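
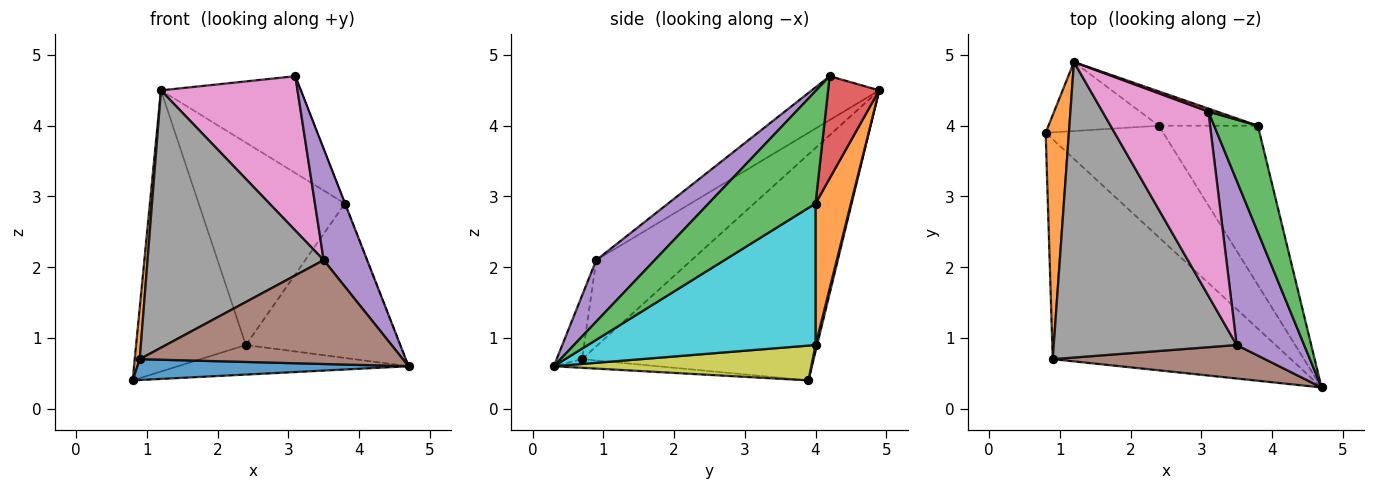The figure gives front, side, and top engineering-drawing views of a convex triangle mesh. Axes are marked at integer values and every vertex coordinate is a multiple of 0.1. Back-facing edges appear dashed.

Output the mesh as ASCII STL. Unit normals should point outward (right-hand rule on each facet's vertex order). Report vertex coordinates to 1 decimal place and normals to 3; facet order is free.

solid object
 facet normal -0.036 -0.094 -0.995
  outer loop
   vertex 0.9 0.7 0.7
   vertex 0.8 3.9 0.4
   vertex 4.7 0.3 0.6
  endloop
 endfacet
 facet normal -0.995 -0.021 0.102
  outer loop
   vertex 0.9 0.7 0.7
   vertex 1.2 4.9 4.5
   vertex 0.8 3.9 0.4
  endloop
 endfacet
 facet normal 0.932 0.002 0.362
  outer loop
   vertex 3.8 4.0 2.9
   vertex 3.1 4.2 4.7
   vertex 4.7 0.3 0.6
  endloop
 endfacet
 facet normal 0.343 0.939 0.029
  outer loop
   vertex 3.8 4.0 2.9
   vertex 1.2 4.9 4.5
   vertex 3.1 4.2 4.7
  endloop
 endfacet
 facet normal 0.602 -0.448 0.661
  outer loop
   vertex 3.5 0.9 2.1
   vertex 4.7 0.3 0.6
   vertex 3.1 4.2 4.7
  endloop
 endfacet
 facet normal -0.092 -0.948 0.306
  outer loop
   vertex 3.5 0.9 2.1
   vertex 0.9 0.7 0.7
   vertex 4.7 0.3 0.6
  endloop
 endfacet
 facet normal -0.302 -0.612 0.731
  outer loop
   vertex 3.5 0.9 2.1
   vertex 3.1 4.2 4.7
   vertex 1.2 4.9 4.5
  endloop
 endfacet
 facet normal -0.335 -0.619 0.710
  outer loop
   vertex 3.5 0.9 2.1
   vertex 1.2 4.9 4.5
   vertex 0.9 0.7 0.7
  endloop
 endfacet
 facet normal 0.275 0.246 -0.929
  outer loop
   vertex 2.4 4.0 0.9
   vertex 4.7 0.3 0.6
   vertex 0.8 3.9 0.4
  endloop
 endfacet
 facet normal 0.716 0.486 -0.501
  outer loop
   vertex 2.4 4.0 0.9
   vertex 3.8 4.0 2.9
   vertex 4.7 0.3 0.6
  endloop
 endfacet
 facet normal 0.014 0.971 -0.238
  outer loop
   vertex 2.4 4.0 0.9
   vertex 0.8 3.9 0.4
   vertex 1.2 4.9 4.5
  endloop
 endfacet
 facet normal 0.232 0.959 -0.162
  outer loop
   vertex 2.4 4.0 0.9
   vertex 1.2 4.9 4.5
   vertex 3.8 4.0 2.9
  endloop
 endfacet
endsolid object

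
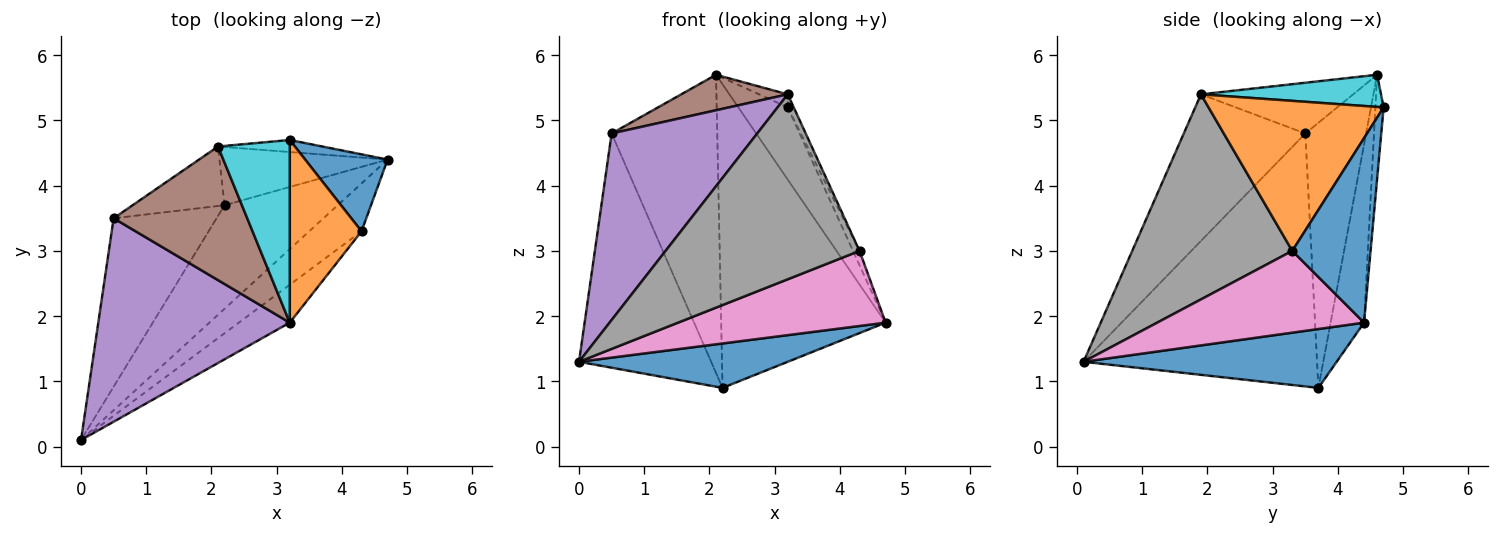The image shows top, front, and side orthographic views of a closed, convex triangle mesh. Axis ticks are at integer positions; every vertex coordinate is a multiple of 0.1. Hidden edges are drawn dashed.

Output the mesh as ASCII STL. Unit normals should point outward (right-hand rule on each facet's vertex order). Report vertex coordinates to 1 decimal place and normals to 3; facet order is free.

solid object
 facet normal 0.431 -0.356 -0.829
  outer loop
   vertex 2.2 3.7 0.9
   vertex 4.7 4.4 1.9
   vertex 0.0 0.1 1.3
  endloop
 endfacet
 facet normal -0.196 0.963 -0.185
  outer loop
   vertex 2.2 3.7 0.9
   vertex 2.1 4.6 5.7
   vertex 4.7 4.4 1.9
  endloop
 endfacet
 facet normal -0.820 0.464 -0.334
  outer loop
   vertex 0.5 3.5 4.8
   vertex 2.2 3.7 0.9
   vertex 0.0 0.1 1.3
  endloop
 endfacet
 facet normal -0.491 0.854 -0.170
  outer loop
   vertex 0.5 3.5 4.8
   vertex 2.1 4.6 5.7
   vertex 2.2 3.7 0.9
  endloop
 endfacet
 facet normal -0.491 -0.589 0.642
  outer loop
   vertex 0.5 3.5 4.8
   vertex 0.0 0.1 1.3
   vertex 3.2 1.9 5.4
  endloop
 endfacet
 facet normal -0.345 -0.241 0.907
  outer loop
   vertex 0.5 3.5 4.8
   vertex 3.2 1.9 5.4
   vertex 2.1 4.6 5.7
  endloop
 endfacet
 facet normal 0.643 -0.646 -0.412
  outer loop
   vertex 4.3 3.3 3.0
   vertex 0.0 0.1 1.3
   vertex 4.7 4.4 1.9
  endloop
 endfacet
 facet normal 0.629 -0.762 -0.156
  outer loop
   vertex 4.3 3.3 3.0
   vertex 3.2 1.9 5.4
   vertex 0.0 0.1 1.3
  endloop
 endfacet
 facet normal -0.162 0.973 -0.162
  outer loop
   vertex 3.2 4.7 5.2
   vertex 4.7 4.4 1.9
   vertex 2.1 4.6 5.7
  endloop
 endfacet
 facet normal 0.408 0.065 0.911
  outer loop
   vertex 3.2 4.7 5.2
   vertex 2.1 4.6 5.7
   vertex 3.2 1.9 5.4
  endloop
 endfacet
 facet normal 0.910 0.076 0.407
  outer loop
   vertex 3.2 4.7 5.2
   vertex 4.3 3.3 3.0
   vertex 4.7 4.4 1.9
  endloop
 endfacet
 facet normal 0.902 0.031 0.431
  outer loop
   vertex 3.2 4.7 5.2
   vertex 3.2 1.9 5.4
   vertex 4.3 3.3 3.0
  endloop
 endfacet
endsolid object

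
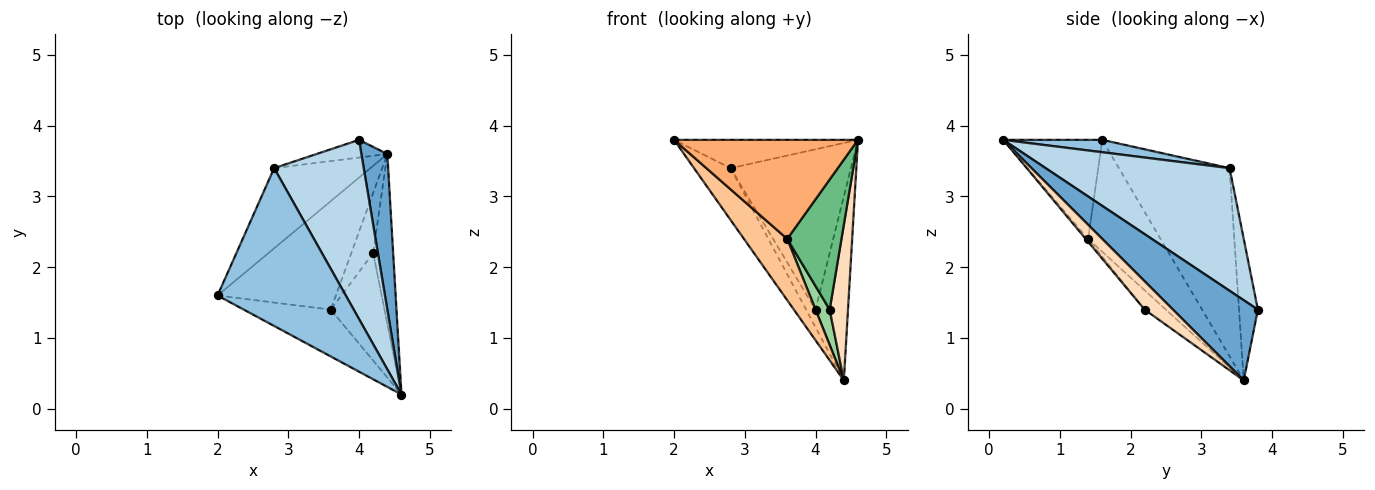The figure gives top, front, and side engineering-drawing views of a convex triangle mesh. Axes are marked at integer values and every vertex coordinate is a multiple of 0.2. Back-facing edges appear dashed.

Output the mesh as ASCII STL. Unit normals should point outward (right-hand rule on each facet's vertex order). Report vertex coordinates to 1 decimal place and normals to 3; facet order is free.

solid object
 facet normal 0.894 0.342 0.289
  outer loop
   vertex 4.0 3.8 1.4
   vertex 4.6 0.2 3.8
   vertex 4.4 3.6 0.4
  endloop
 endfacet
 facet normal 0.095 0.176 0.980
  outer loop
   vertex 2.8 3.4 3.4
   vertex 2.0 1.6 3.8
   vertex 4.6 0.2 3.8
  endloop
 endfacet
 facet normal 0.714 0.467 0.522
  outer loop
   vertex 2.8 3.4 3.4
   vertex 4.6 0.2 3.8
   vertex 4.0 3.8 1.4
  endloop
 endfacet
 facet normal -0.854 0.283 -0.437
  outer loop
   vertex 2.8 3.4 3.4
   vertex 4.4 3.6 0.4
   vertex 2.0 1.6 3.8
  endloop
 endfacet
 facet normal -0.816 0.408 -0.408
  outer loop
   vertex 2.8 3.4 3.4
   vertex 4.0 3.8 1.4
   vertex 4.4 3.6 0.4
  endloop
 endfacet
 facet normal -0.438 -0.813 -0.384
  outer loop
   vertex 3.6 1.4 2.4
   vertex 4.6 0.2 3.8
   vertex 2.0 1.6 3.8
  endloop
 endfacet
 facet normal -0.636 -0.380 -0.672
  outer loop
   vertex 3.6 1.4 2.4
   vertex 2.0 1.6 3.8
   vertex 4.4 3.6 0.4
  endloop
 endfacet
 facet normal 0.722 -0.467 -0.510
  outer loop
   vertex 4.2 2.2 1.4
   vertex 4.4 3.6 0.4
   vertex 4.6 0.2 3.8
  endloop
 endfacet
 facet normal -0.034 -0.771 -0.637
  outer loop
   vertex 4.2 2.2 1.4
   vertex 4.6 0.2 3.8
   vertex 3.6 1.4 2.4
  endloop
 endfacet
 facet normal -0.605 -0.404 -0.686
  outer loop
   vertex 4.2 2.2 1.4
   vertex 3.6 1.4 2.4
   vertex 4.4 3.6 0.4
  endloop
 endfacet
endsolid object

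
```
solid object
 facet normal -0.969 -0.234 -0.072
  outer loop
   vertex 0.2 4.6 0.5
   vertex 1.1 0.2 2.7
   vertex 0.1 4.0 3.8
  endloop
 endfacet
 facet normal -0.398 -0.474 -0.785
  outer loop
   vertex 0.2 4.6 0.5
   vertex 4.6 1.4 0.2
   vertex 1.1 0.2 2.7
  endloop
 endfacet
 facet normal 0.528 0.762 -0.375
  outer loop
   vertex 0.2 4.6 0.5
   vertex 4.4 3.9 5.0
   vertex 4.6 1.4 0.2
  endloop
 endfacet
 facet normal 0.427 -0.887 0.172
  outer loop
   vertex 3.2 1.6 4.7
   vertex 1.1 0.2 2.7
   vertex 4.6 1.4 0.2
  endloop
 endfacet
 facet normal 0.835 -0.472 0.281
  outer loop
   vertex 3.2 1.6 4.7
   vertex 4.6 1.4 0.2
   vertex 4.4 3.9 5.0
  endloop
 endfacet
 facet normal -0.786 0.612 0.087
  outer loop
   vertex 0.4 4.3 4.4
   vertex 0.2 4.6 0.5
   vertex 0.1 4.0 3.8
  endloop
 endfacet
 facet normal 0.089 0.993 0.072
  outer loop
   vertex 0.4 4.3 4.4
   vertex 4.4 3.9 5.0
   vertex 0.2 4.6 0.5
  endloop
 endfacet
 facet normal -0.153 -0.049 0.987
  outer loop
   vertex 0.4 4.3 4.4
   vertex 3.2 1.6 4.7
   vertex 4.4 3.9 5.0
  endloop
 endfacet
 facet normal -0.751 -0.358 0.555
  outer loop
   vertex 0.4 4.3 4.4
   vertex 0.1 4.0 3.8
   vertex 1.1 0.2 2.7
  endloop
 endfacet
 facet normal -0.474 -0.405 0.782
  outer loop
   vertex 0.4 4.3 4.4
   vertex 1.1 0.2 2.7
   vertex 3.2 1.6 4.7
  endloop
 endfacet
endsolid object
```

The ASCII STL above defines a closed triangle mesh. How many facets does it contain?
10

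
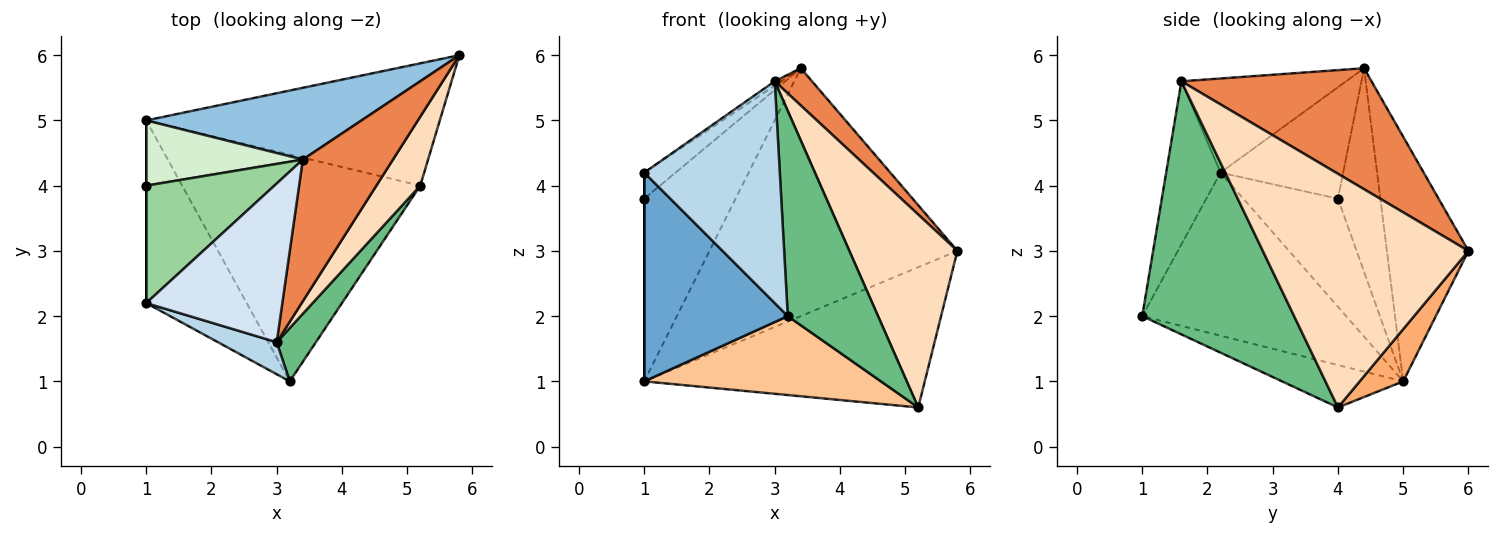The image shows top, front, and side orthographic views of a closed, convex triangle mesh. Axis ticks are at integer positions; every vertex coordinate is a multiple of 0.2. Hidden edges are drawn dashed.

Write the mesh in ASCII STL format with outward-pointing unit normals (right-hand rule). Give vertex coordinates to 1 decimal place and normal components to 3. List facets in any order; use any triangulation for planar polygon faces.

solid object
 facet normal -0.730 -0.514 -0.450
  outer loop
   vertex 1.0 5.0 1.0
   vertex 3.2 1.0 2.0
   vertex 1.0 2.2 4.2
  endloop
 endfacet
 facet normal -0.301 0.916 0.265
  outer loop
   vertex 1.0 5.0 1.0
   vertex 3.4 4.4 5.8
   vertex 5.8 6.0 3.0
  endloop
 endfacet
 facet normal -0.369 -0.920 0.133
  outer loop
   vertex 3.0 1.6 5.6
   vertex 1.0 2.2 4.2
   vertex 3.2 1.0 2.0
  endloop
 endfacet
 facet normal -0.569 0.023 0.822
  outer loop
   vertex 3.0 1.6 5.6
   vertex 3.4 4.4 5.8
   vertex 1.0 2.2 4.2
  endloop
 endfacet
 facet normal 0.792 -0.155 0.590
  outer loop
   vertex 3.0 1.6 5.6
   vertex 5.8 6.0 3.0
   vertex 3.4 4.4 5.8
  endloop
 endfacet
 facet normal 0.116 0.749 -0.653
  outer loop
   vertex 5.2 4.0 0.6
   vertex 1.0 5.0 1.0
   vertex 5.8 6.0 3.0
  endloop
 endfacet
 facet normal -0.166 -0.324 -0.931
  outer loop
   vertex 5.2 4.0 0.6
   vertex 3.2 1.0 2.0
   vertex 1.0 5.0 1.0
  endloop
 endfacet
 facet normal 0.873 -0.459 0.164
  outer loop
   vertex 5.2 4.0 0.6
   vertex 5.8 6.0 3.0
   vertex 3.0 1.6 5.6
  endloop
 endfacet
 facet normal 0.852 -0.507 0.132
  outer loop
   vertex 5.2 4.0 0.6
   vertex 3.0 1.6 5.6
   vertex 3.2 1.0 2.0
  endloop
 endfacet
 facet normal -0.647 0.165 0.744
  outer loop
   vertex 1.0 4.0 3.8
   vertex 1.0 2.2 4.2
   vertex 3.4 4.4 5.8
  endloop
 endfacet
 facet normal -1.000 0.000 0.000
  outer loop
   vertex 1.0 4.0 3.8
   vertex 1.0 5.0 1.0
   vertex 1.0 2.2 4.2
  endloop
 endfacet
 facet normal -0.401 0.863 0.308
  outer loop
   vertex 1.0 4.0 3.8
   vertex 3.4 4.4 5.8
   vertex 1.0 5.0 1.0
  endloop
 endfacet
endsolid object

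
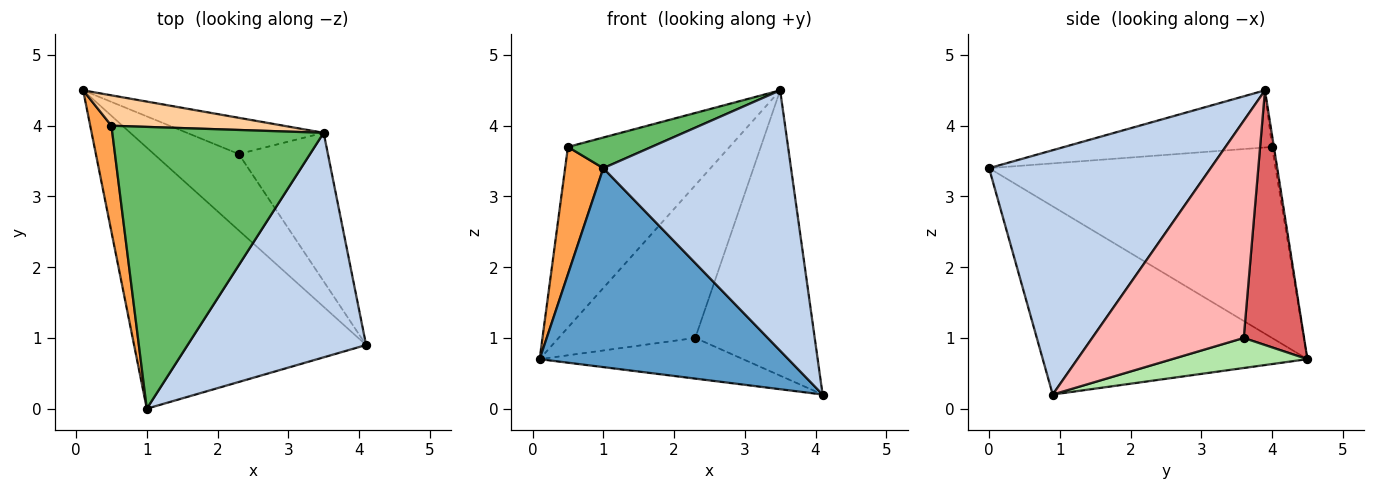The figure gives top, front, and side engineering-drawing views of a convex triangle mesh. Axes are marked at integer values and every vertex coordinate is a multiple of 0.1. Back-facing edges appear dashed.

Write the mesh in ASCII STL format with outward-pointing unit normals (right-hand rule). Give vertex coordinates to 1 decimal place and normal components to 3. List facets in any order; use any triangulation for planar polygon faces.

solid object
 facet normal -0.542 -0.509 -0.668
  outer loop
   vertex 1.0 0.0 3.4
   vertex 0.1 4.5 0.7
   vertex 4.1 0.9 0.2
  endloop
 endfacet
 facet normal 0.666 -0.565 0.487
  outer loop
   vertex 3.5 3.9 4.5
   vertex 1.0 0.0 3.4
   vertex 4.1 0.9 0.2
  endloop
 endfacet
 facet normal -0.985 -0.131 0.109
  outer loop
   vertex 0.5 4.0 3.7
   vertex 0.1 4.5 0.7
   vertex 1.0 0.0 3.4
  endloop
 endfacet
 facet normal -0.011 0.986 0.166
  outer loop
   vertex 0.5 4.0 3.7
   vertex 3.5 3.9 4.5
   vertex 0.1 4.5 0.7
  endloop
 endfacet
 facet normal -0.260 -0.104 0.960
  outer loop
   vertex 0.5 4.0 3.7
   vertex 1.0 0.0 3.4
   vertex 3.5 3.9 4.5
  endloop
 endfacet
 facet normal 0.298 0.449 -0.842
  outer loop
   vertex 2.3 3.6 1.0
   vertex 4.1 0.9 0.2
   vertex 0.1 4.5 0.7
  endloop
 endfacet
 facet normal 0.395 0.894 -0.212
  outer loop
   vertex 2.3 3.6 1.0
   vertex 0.1 4.5 0.7
   vertex 3.5 3.9 4.5
  endloop
 endfacet
 facet normal 0.747 0.589 -0.307
  outer loop
   vertex 2.3 3.6 1.0
   vertex 3.5 3.9 4.5
   vertex 4.1 0.9 0.2
  endloop
 endfacet
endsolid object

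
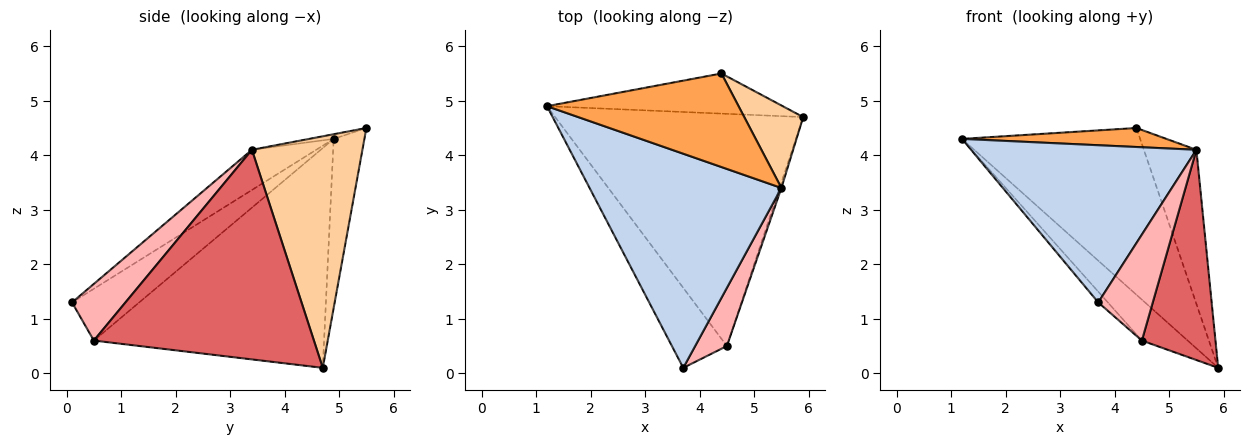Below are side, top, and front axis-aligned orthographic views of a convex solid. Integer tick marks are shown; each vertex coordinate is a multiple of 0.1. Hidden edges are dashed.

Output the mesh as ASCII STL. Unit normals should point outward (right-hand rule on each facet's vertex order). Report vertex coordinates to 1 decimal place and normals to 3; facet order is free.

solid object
 facet normal -0.165 0.959 -0.231
  outer loop
   vertex 4.4 5.5 4.5
   vertex 5.9 4.7 0.1
   vertex 1.2 4.9 4.3
  endloop
 endfacet
 facet normal -0.167 -0.584 0.795
  outer loop
   vertex 5.5 3.4 4.1
   vertex 1.2 4.9 4.3
   vertex 3.7 0.1 1.3
  endloop
 endfacet
 facet normal -0.024 -0.199 0.980
  outer loop
   vertex 5.5 3.4 4.1
   vertex 4.4 5.5 4.5
   vertex 1.2 4.9 4.3
  endloop
 endfacet
 facet normal 0.880 0.418 0.224
  outer loop
   vertex 5.5 3.4 4.1
   vertex 5.9 4.7 0.1
   vertex 4.4 5.5 4.5
  endloop
 endfacet
 facet normal -0.658 0.131 -0.742
  outer loop
   vertex 4.5 0.5 0.6
   vertex 1.2 4.9 4.3
   vertex 5.9 4.7 0.1
  endloop
 endfacet
 facet normal -0.682 0.097 -0.724
  outer loop
   vertex 4.5 0.5 0.6
   vertex 3.7 0.1 1.3
   vertex 1.2 4.9 4.3
  endloop
 endfacet
 facet normal 0.948 -0.317 -0.008
  outer loop
   vertex 4.5 0.5 0.6
   vertex 5.9 4.7 0.1
   vertex 5.5 3.4 4.1
  endloop
 endfacet
 facet normal 0.652 -0.665 0.365
  outer loop
   vertex 4.5 0.5 0.6
   vertex 5.5 3.4 4.1
   vertex 3.7 0.1 1.3
  endloop
 endfacet
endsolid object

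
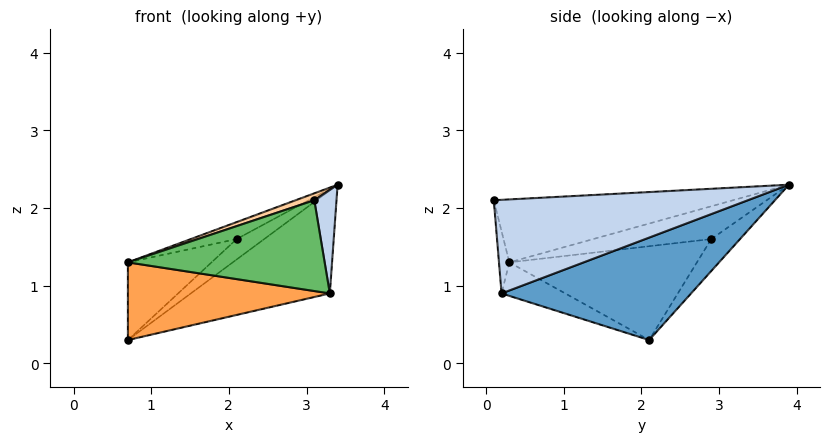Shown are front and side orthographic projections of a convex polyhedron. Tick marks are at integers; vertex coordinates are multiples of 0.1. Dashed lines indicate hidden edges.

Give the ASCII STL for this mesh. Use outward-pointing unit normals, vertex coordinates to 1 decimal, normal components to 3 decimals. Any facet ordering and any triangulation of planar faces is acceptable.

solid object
 facet normal 0.423 0.311 -0.851
  outer loop
   vertex 3.3 0.2 0.9
   vertex 0.7 2.1 0.3
   vertex 3.4 3.9 2.3
  endloop
 endfacet
 facet normal 0.984 -0.086 0.157
  outer loop
   vertex 3.3 0.2 0.9
   vertex 3.4 3.9 2.3
   vertex 3.1 0.1 2.1
  endloop
 endfacet
 facet normal -0.151 -0.480 -0.864
  outer loop
   vertex 0.7 0.3 1.3
   vertex 0.7 2.1 0.3
   vertex 3.3 0.2 0.9
  endloop
 endfacet
 facet normal -0.318 -0.025 0.948
  outer loop
   vertex 0.7 0.3 1.3
   vertex 3.1 0.1 2.1
   vertex 3.4 3.9 2.3
  endloop
 endfacet
 facet normal -0.052 -0.994 -0.092
  outer loop
   vertex 0.7 0.3 1.3
   vertex 3.3 0.2 0.9
   vertex 3.1 0.1 2.1
  endloop
 endfacet
 facet normal -0.681 0.653 0.331
  outer loop
   vertex 2.1 2.9 1.6
   vertex 3.4 3.9 2.3
   vertex 0.7 2.1 0.3
  endloop
 endfacet
 facet normal -0.737 0.328 0.591
  outer loop
   vertex 2.1 2.9 1.6
   vertex 0.7 2.1 0.3
   vertex 0.7 0.3 1.3
  endloop
 endfacet
 facet normal -0.593 0.230 0.772
  outer loop
   vertex 2.1 2.9 1.6
   vertex 0.7 0.3 1.3
   vertex 3.4 3.9 2.3
  endloop
 endfacet
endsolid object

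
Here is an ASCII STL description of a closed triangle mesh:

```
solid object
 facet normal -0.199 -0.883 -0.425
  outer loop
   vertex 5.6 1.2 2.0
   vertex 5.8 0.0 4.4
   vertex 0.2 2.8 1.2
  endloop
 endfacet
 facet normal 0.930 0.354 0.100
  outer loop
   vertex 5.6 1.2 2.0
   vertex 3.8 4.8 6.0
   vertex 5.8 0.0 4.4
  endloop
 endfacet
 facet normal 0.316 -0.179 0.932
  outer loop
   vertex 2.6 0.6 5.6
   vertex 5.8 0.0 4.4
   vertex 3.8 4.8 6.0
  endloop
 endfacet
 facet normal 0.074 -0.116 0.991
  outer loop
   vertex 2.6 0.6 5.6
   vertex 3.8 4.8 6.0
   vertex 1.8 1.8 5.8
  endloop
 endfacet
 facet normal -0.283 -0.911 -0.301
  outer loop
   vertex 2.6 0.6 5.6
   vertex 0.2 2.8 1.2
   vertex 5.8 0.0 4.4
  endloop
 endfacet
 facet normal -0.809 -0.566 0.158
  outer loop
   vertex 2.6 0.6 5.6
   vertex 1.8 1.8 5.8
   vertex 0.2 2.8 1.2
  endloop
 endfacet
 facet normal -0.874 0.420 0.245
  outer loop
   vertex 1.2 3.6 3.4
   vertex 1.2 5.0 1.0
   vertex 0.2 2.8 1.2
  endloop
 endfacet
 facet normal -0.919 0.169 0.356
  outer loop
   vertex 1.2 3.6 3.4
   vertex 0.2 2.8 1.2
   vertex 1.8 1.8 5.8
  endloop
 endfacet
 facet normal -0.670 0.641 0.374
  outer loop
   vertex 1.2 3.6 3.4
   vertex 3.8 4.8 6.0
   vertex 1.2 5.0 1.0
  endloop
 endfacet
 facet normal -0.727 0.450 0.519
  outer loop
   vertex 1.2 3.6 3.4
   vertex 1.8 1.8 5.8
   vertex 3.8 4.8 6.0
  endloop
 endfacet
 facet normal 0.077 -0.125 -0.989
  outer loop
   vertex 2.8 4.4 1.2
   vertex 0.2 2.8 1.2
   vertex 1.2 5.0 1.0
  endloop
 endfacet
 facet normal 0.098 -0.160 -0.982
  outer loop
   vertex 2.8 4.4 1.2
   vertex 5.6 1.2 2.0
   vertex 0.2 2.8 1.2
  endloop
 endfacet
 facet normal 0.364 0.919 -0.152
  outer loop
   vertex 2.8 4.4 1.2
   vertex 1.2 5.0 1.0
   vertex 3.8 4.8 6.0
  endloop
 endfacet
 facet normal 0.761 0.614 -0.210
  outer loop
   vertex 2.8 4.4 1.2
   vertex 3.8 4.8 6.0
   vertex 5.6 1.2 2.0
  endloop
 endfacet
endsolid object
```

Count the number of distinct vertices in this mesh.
9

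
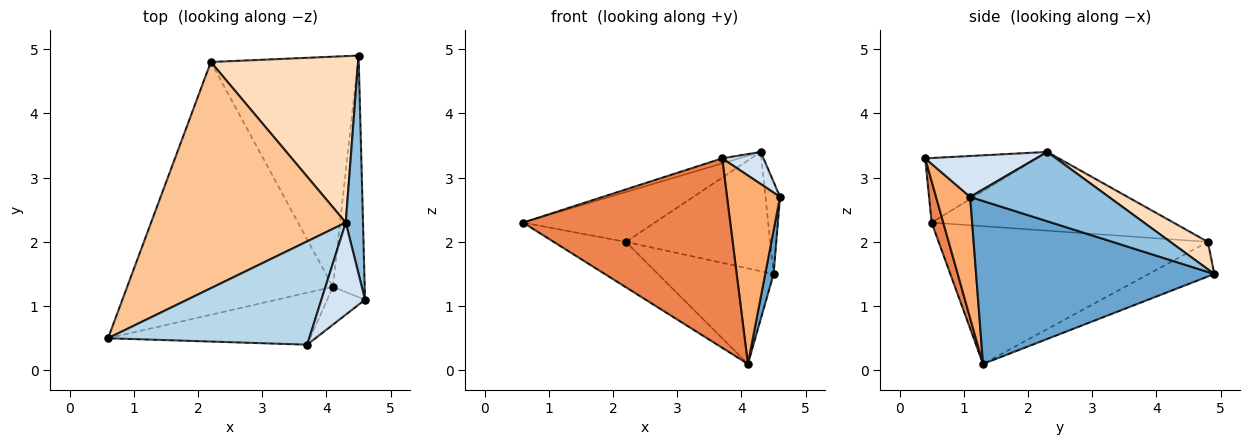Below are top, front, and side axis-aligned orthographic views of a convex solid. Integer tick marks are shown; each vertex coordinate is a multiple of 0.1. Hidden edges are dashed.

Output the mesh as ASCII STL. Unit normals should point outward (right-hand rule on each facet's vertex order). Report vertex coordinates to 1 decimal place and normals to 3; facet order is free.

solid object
 facet normal 0.981 -0.035 -0.191
  outer loop
   vertex 4.1 1.3 0.1
   vertex 4.5 4.9 1.5
   vertex 4.6 1.1 2.7
  endloop
 endfacet
 facet normal 0.965 0.101 0.240
  outer loop
   vertex 4.3 2.3 3.4
   vertex 4.6 1.1 2.7
   vertex 4.5 4.9 1.5
  endloop
 endfacet
 facet normal -0.305 0.046 0.951
  outer loop
   vertex 3.7 0.4 3.3
   vertex 4.3 2.3 3.4
   vertex 0.6 0.5 2.3
  endloop
 endfacet
 facet normal 0.663 -0.247 0.707
  outer loop
   vertex 3.7 0.4 3.3
   vertex 4.6 1.1 2.7
   vertex 4.3 2.3 3.4
  endloop
 endfacet
 facet normal 0.054 -0.963 -0.264
  outer loop
   vertex 3.7 0.4 3.3
   vertex 0.6 0.5 2.3
   vertex 4.1 1.3 0.1
  endloop
 endfacet
 facet normal 0.534 -0.829 -0.166
  outer loop
   vertex 3.7 0.4 3.3
   vertex 4.1 1.3 0.1
   vertex 4.6 1.1 2.7
  endloop
 endfacet
 facet normal -0.367 0.200 0.908
  outer loop
   vertex 2.2 4.8 2.0
   vertex 0.6 0.5 2.3
   vertex 4.3 2.3 3.4
  endloop
 endfacet
 facet normal 0.150 0.576 0.804
  outer loop
   vertex 2.2 4.8 2.0
   vertex 4.3 2.3 3.4
   vertex 4.5 4.9 1.5
  endloop
 endfacet
 facet normal -0.550 0.147 -0.822
  outer loop
   vertex 2.2 4.8 2.0
   vertex 4.1 1.3 0.1
   vertex 0.6 0.5 2.3
  endloop
 endfacet
 facet normal -0.212 0.375 -0.903
  outer loop
   vertex 2.2 4.8 2.0
   vertex 4.5 4.9 1.5
   vertex 4.1 1.3 0.1
  endloop
 endfacet
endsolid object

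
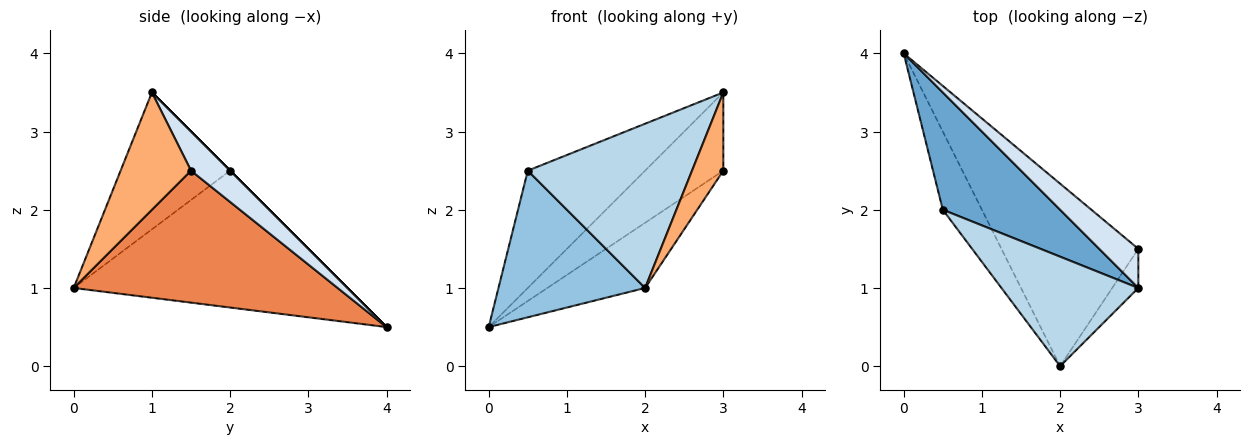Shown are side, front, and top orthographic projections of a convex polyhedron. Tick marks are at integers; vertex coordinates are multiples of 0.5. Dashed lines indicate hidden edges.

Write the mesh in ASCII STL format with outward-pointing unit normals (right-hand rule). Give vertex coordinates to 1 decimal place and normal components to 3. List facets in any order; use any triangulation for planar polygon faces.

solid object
 facet normal 0.000 0.707 0.707
  outer loop
   vertex 0.5 2.0 2.5
   vertex 3.0 1.0 3.5
   vertex 0.0 4.0 0.5
  endloop
 endfacet
 facet normal -0.855 -0.458 -0.244
  outer loop
   vertex 0.5 2.0 2.5
   vertex 0.0 4.0 0.5
   vertex 2.0 0.0 1.0
  endloop
 endfacet
 facet normal -0.485 -0.728 0.485
  outer loop
   vertex 0.5 2.0 2.5
   vertex 2.0 0.0 1.0
   vertex 3.0 1.0 3.5
  endloop
 endfacet
 facet normal 0.408 0.816 0.408
  outer loop
   vertex 3.0 1.5 2.5
   vertex 0.0 4.0 0.5
   vertex 3.0 1.0 3.5
  endloop
 endfacet
 facet normal 0.672 0.249 -0.697
  outer loop
   vertex 3.0 1.5 2.5
   vertex 2.0 0.0 1.0
   vertex 0.0 4.0 0.5
  endloop
 endfacet
 facet normal 0.896 -0.398 -0.199
  outer loop
   vertex 3.0 1.5 2.5
   vertex 3.0 1.0 3.5
   vertex 2.0 0.0 1.0
  endloop
 endfacet
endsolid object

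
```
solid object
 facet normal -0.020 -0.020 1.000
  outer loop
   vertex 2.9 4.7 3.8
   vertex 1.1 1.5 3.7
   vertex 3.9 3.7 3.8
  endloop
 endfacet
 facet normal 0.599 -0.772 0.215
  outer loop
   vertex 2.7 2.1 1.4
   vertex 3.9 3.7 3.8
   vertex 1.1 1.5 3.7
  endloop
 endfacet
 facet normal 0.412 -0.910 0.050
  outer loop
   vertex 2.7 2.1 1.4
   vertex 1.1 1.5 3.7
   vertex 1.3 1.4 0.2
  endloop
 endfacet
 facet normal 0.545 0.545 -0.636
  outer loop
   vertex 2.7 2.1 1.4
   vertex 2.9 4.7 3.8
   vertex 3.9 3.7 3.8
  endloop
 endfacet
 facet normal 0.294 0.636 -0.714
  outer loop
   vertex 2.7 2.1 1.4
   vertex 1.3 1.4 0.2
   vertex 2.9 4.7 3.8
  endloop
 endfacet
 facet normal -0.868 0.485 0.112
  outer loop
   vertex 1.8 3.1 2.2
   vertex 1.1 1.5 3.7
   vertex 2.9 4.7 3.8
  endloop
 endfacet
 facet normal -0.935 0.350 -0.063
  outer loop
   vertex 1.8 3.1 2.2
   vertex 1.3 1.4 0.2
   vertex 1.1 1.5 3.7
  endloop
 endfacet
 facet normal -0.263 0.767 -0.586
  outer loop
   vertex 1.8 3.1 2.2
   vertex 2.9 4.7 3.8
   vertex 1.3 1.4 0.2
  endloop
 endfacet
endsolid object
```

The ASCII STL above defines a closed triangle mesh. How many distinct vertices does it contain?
6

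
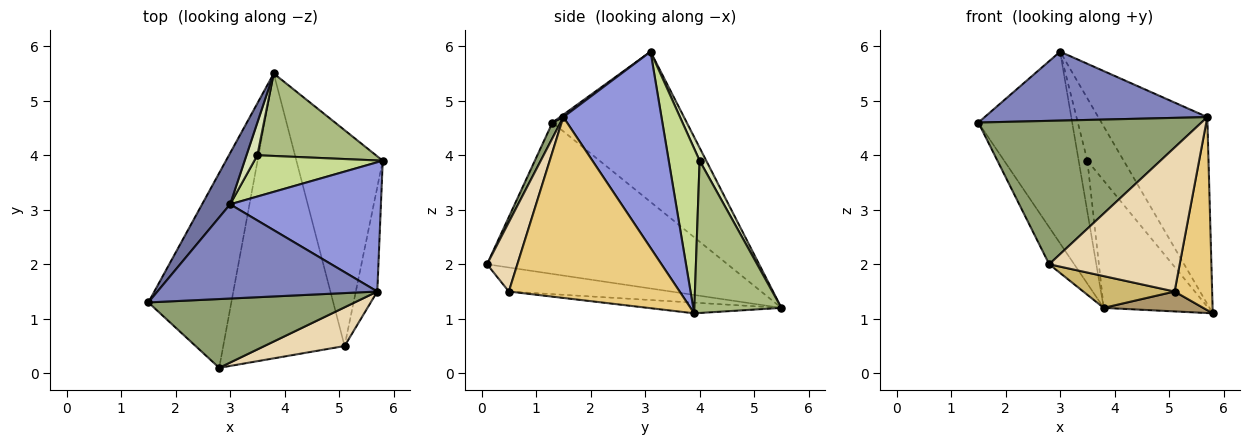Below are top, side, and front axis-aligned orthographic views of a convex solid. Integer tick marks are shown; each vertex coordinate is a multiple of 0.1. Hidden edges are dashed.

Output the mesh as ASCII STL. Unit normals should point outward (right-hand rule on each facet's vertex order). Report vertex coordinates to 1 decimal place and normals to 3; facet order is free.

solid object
 facet normal -0.810 0.566 0.151
  outer loop
   vertex 3.0 3.1 5.9
   vertex 3.8 5.5 1.2
   vertex 1.5 1.3 4.6
  endloop
 endfacet
 facet normal 0.009 -0.590 0.807
  outer loop
   vertex 5.7 1.5 4.7
   vertex 3.0 3.1 5.9
   vertex 1.5 1.3 4.6
  endloop
 endfacet
 facet normal 0.595 0.661 0.457
  outer loop
   vertex 5.7 1.5 4.7
   vertex 5.8 3.9 1.1
   vertex 3.0 3.1 5.9
  endloop
 endfacet
 facet normal -0.873 0.091 -0.479
  outer loop
   vertex 2.8 0.1 2.0
   vertex 1.5 1.3 4.6
   vertex 3.8 5.5 1.2
  endloop
 endfacet
 facet normal 0.033 -0.901 0.432
  outer loop
   vertex 2.8 0.1 2.0
   vertex 5.7 1.5 4.7
   vertex 1.5 1.3 4.6
  endloop
 endfacet
 facet normal 0.573 0.688 0.446
  outer loop
   vertex 3.5 4.0 3.9
   vertex 5.8 3.9 1.1
   vertex 3.8 5.5 1.2
  endloop
 endfacet
 facet normal 0.578 0.680 0.451
  outer loop
   vertex 3.5 4.0 3.9
   vertex 3.0 3.1 5.9
   vertex 5.8 3.9 1.1
  endloop
 endfacet
 facet normal 0.539 0.709 0.454
  outer loop
   vertex 3.5 4.0 3.9
   vertex 3.8 5.5 1.2
   vertex 3.0 3.1 5.9
  endloop
 endfacet
 facet normal -0.122 -0.091 -0.988
  outer loop
   vertex 5.1 0.5 1.5
   vertex 3.8 5.5 1.2
   vertex 5.8 3.9 1.1
  endloop
 endfacet
 facet normal -0.193 -0.109 -0.975
  outer loop
   vertex 5.1 0.5 1.5
   vertex 2.8 0.1 2.0
   vertex 3.8 5.5 1.2
  endloop
 endfacet
 facet normal 0.970 -0.213 -0.115
  outer loop
   vertex 5.1 0.5 1.5
   vertex 5.8 3.9 1.1
   vertex 5.7 1.5 4.7
  endloop
 endfacet
 facet normal 0.219 -0.942 0.253
  outer loop
   vertex 5.1 0.5 1.5
   vertex 5.7 1.5 4.7
   vertex 2.8 0.1 2.0
  endloop
 endfacet
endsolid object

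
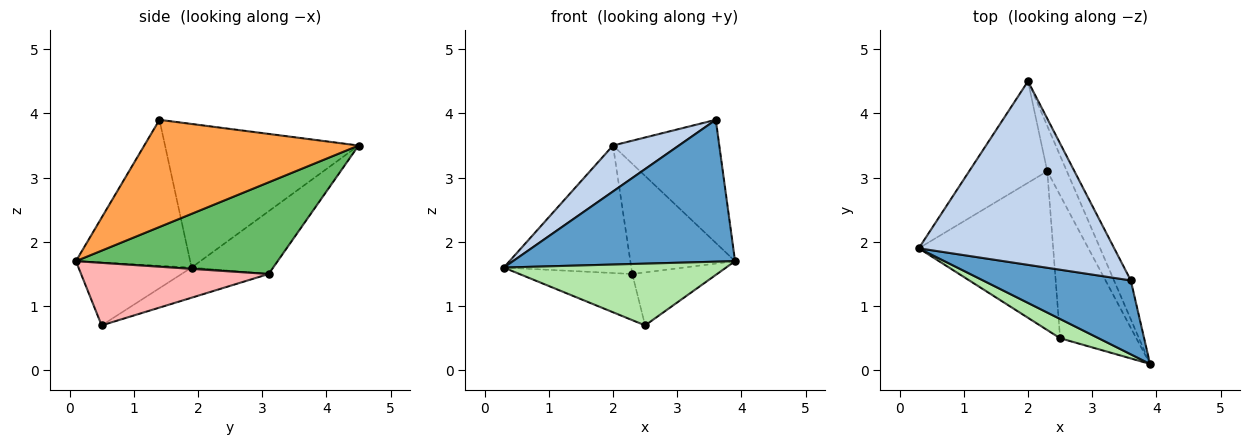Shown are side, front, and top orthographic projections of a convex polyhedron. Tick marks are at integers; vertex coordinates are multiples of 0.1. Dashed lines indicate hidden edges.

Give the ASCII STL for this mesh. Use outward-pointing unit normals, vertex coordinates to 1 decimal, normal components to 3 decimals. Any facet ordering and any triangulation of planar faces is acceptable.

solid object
 facet normal -0.415 -0.807 0.420
  outer loop
   vertex 3.6 1.4 3.9
   vertex 0.3 1.9 1.6
   vertex 3.9 0.1 1.7
  endloop
 endfacet
 facet normal -0.580 -0.198 0.790
  outer loop
   vertex 3.6 1.4 3.9
   vertex 2.0 4.5 3.5
   vertex 0.3 1.9 1.6
  endloop
 endfacet
 facet normal 0.887 0.440 -0.139
  outer loop
   vertex 3.6 1.4 3.9
   vertex 3.9 0.1 1.7
   vertex 2.0 4.5 3.5
  endloop
 endfacet
 facet normal -0.448 0.700 -0.557
  outer loop
   vertex 2.3 3.1 1.5
   vertex 0.3 1.9 1.6
   vertex 2.0 4.5 3.5
  endloop
 endfacet
 facet normal 0.872 0.453 -0.186
  outer loop
   vertex 2.3 3.1 1.5
   vertex 2.0 4.5 3.5
   vertex 3.9 0.1 1.7
  endloop
 endfacet
 facet normal -0.437 -0.859 0.268
  outer loop
   vertex 2.5 0.5 0.7
   vertex 3.9 0.1 1.7
   vertex 0.3 1.9 1.6
  endloop
 endfacet
 facet normal -0.211 0.273 -0.939
  outer loop
   vertex 2.5 0.5 0.7
   vertex 0.3 1.9 1.6
   vertex 2.3 3.1 1.5
  endloop
 endfacet
 facet normal 0.610 0.276 -0.743
  outer loop
   vertex 2.5 0.5 0.7
   vertex 2.3 3.1 1.5
   vertex 3.9 0.1 1.7
  endloop
 endfacet
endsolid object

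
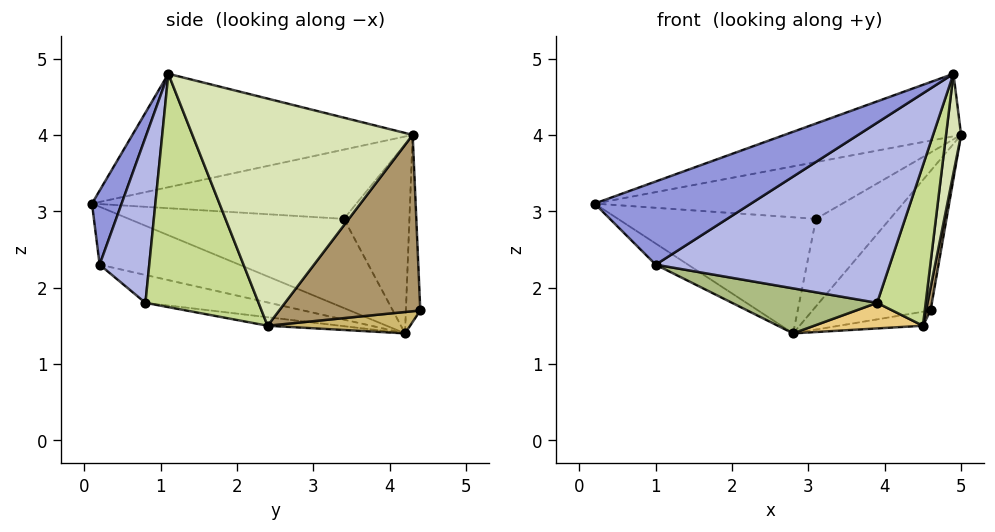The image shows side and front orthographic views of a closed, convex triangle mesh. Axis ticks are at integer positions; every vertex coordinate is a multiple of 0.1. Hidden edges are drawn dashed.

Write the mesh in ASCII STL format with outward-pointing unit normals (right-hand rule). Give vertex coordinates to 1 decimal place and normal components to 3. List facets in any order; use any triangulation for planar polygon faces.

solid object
 facet normal -0.375 0.236 0.897
  outer loop
   vertex 4.9 1.1 4.8
   vertex 5.0 4.3 4.0
   vertex 0.2 0.1 3.1
  endloop
 endfacet
 facet normal -0.121 0.991 0.064
  outer loop
   vertex 2.8 4.2 1.4
   vertex 5.0 4.3 4.0
   vertex 4.6 4.4 1.7
  endloop
 endfacet
 facet normal 0.186 -0.981 0.063
  outer loop
   vertex 1.0 0.2 2.3
   vertex 4.9 1.1 4.8
   vertex 0.2 0.1 3.1
  endloop
 endfacet
 facet normal 0.207 -0.978 0.029
  outer loop
   vertex 1.0 0.2 2.3
   vertex 3.9 0.8 1.8
   vertex 4.9 1.1 4.8
  endloop
 endfacet
 facet normal -0.708 0.164 -0.687
  outer loop
   vertex 1.0 0.2 2.3
   vertex 0.2 0.1 3.1
   vertex 2.8 4.2 1.4
  endloop
 endfacet
 facet normal -0.136 -0.159 -0.978
  outer loop
   vertex 1.0 0.2 2.3
   vertex 2.8 4.2 1.4
   vertex 3.9 0.8 1.8
  endloop
 endfacet
 facet normal 0.888 -0.381 -0.258
  outer loop
   vertex 4.5 2.4 1.5
   vertex 4.9 1.1 4.8
   vertex 3.9 0.8 1.8
  endloop
 endfacet
 facet normal 0.987 -0.067 -0.146
  outer loop
   vertex 4.5 2.4 1.5
   vertex 5.0 4.3 4.0
   vertex 4.9 1.1 4.8
  endloop
 endfacet
 facet normal 0.984 -0.032 -0.173
  outer loop
   vertex 4.5 2.4 1.5
   vertex 4.6 4.4 1.7
   vertex 5.0 4.3 4.0
  endloop
 endfacet
 facet normal 0.154 0.091 -0.984
  outer loop
   vertex 4.5 2.4 1.5
   vertex 2.8 4.2 1.4
   vertex 4.6 4.4 1.7
  endloop
 endfacet
 facet normal -0.098 -0.148 -0.984
  outer loop
   vertex 4.5 2.4 1.5
   vertex 3.9 0.8 1.8
   vertex 2.8 4.2 1.4
  endloop
 endfacet
 facet normal -0.598 0.560 0.574
  outer loop
   vertex 3.1 3.4 2.9
   vertex 0.2 0.1 3.1
   vertex 5.0 4.3 4.0
  endloop
 endfacet
 facet normal -0.656 0.604 0.453
  outer loop
   vertex 3.1 3.4 2.9
   vertex 2.8 4.2 1.4
   vertex 0.2 0.1 3.1
  endloop
 endfacet
 facet normal -0.585 0.661 0.470
  outer loop
   vertex 3.1 3.4 2.9
   vertex 5.0 4.3 4.0
   vertex 2.8 4.2 1.4
  endloop
 endfacet
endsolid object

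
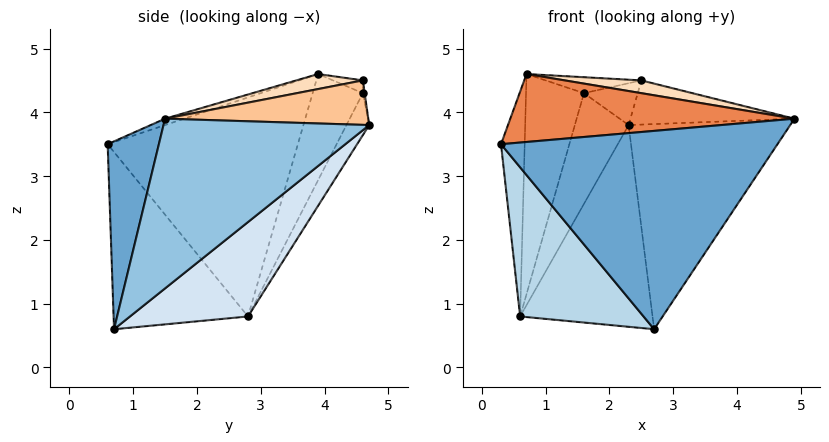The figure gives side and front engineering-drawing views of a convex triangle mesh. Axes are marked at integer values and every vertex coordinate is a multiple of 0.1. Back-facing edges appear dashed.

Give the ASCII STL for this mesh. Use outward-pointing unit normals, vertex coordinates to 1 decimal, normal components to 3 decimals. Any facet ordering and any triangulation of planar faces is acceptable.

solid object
 facet normal 0.181 -0.977 0.116
  outer loop
   vertex 2.7 0.7 0.6
   vertex 4.9 1.5 3.9
   vertex 0.3 0.6 3.5
  endloop
 endfacet
 facet normal 0.652 0.512 -0.559
  outer loop
   vertex 2.7 0.7 0.6
   vertex 2.3 4.7 3.8
   vertex 4.9 1.5 3.9
  endloop
 endfacet
 facet normal -0.622 -0.571 -0.535
  outer loop
   vertex 0.6 2.8 0.8
   vertex 2.7 0.7 0.6
   vertex 0.3 0.6 3.5
  endloop
 endfacet
 facet normal 0.507 0.569 -0.648
  outer loop
   vertex 0.6 2.8 0.8
   vertex 2.3 4.7 3.8
   vertex 2.7 0.7 0.6
  endloop
 endfacet
 facet normal -0.021 -0.314 0.949
  outer loop
   vertex 0.7 3.9 4.6
   vertex 0.3 0.6 3.5
   vertex 4.9 1.5 3.9
  endloop
 endfacet
 facet normal -0.992 0.123 -0.010
  outer loop
   vertex 0.7 3.9 4.6
   vertex 0.6 2.8 0.8
   vertex 0.3 0.6 3.5
  endloop
 endfacet
 facet normal 0.771 0.623 -0.131
  outer loop
   vertex 2.5 4.6 4.5
   vertex 4.9 1.5 3.9
   vertex 2.3 4.7 3.8
  endloop
 endfacet
 facet normal 0.099 -0.114 0.988
  outer loop
   vertex 2.5 4.6 4.5
   vertex 0.7 3.9 4.6
   vertex 4.9 1.5 3.9
  endloop
 endfacet
 facet normal -0.033 0.988 0.151
  outer loop
   vertex 1.6 4.6 4.3
   vertex 2.5 4.6 4.5
   vertex 2.3 4.7 3.8
  endloop
 endfacet
 facet normal -0.178 0.572 0.801
  outer loop
   vertex 1.6 4.6 4.3
   vertex 0.7 3.9 4.6
   vertex 2.5 4.6 4.5
  endloop
 endfacet
 facet normal -0.367 0.866 -0.340
  outer loop
   vertex 1.6 4.6 4.3
   vertex 2.3 4.7 3.8
   vertex 0.6 2.8 0.8
  endloop
 endfacet
 facet normal -0.642 0.741 -0.198
  outer loop
   vertex 1.6 4.6 4.3
   vertex 0.6 2.8 0.8
   vertex 0.7 3.9 4.6
  endloop
 endfacet
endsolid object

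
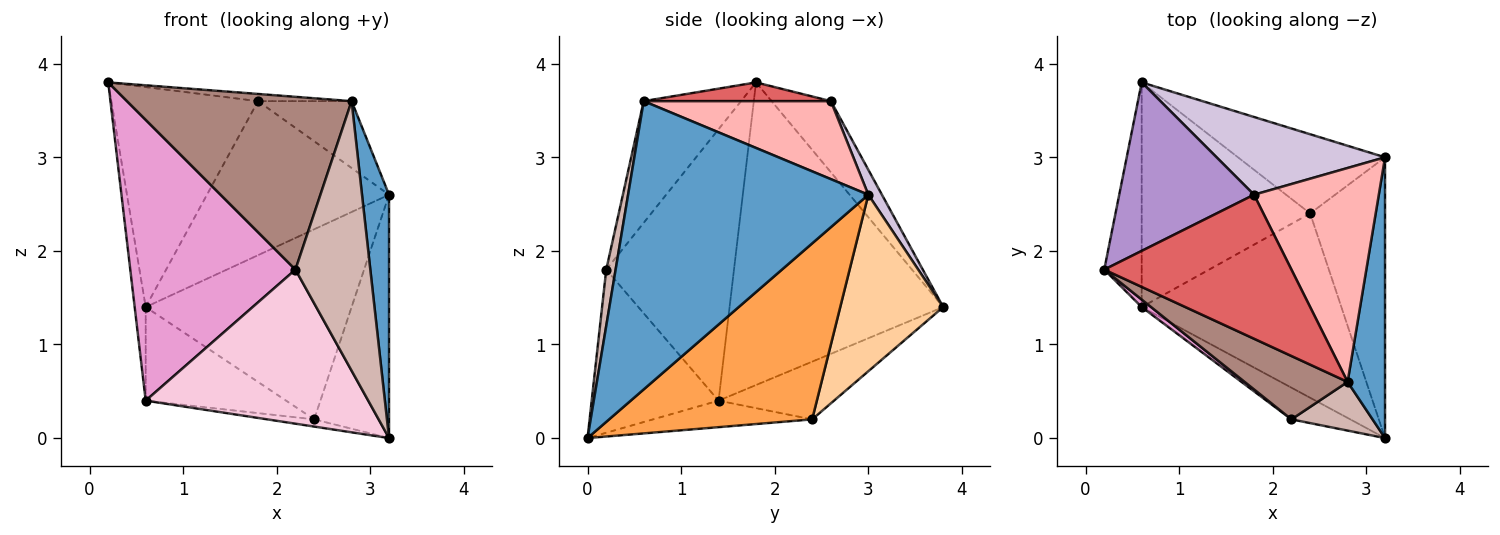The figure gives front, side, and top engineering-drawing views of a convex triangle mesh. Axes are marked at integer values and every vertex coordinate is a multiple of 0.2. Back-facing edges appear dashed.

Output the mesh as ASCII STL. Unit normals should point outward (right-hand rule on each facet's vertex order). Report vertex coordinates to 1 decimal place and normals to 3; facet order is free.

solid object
 facet normal 0.986 -0.111 0.128
  outer loop
   vertex 2.8 0.6 3.6
   vertex 3.2 0.0 0.0
   vertex 3.2 3.0 2.6
  endloop
 endfacet
 facet normal -0.991 0.051 -0.123
  outer loop
   vertex 0.6 1.4 0.4
   vertex 0.2 1.8 3.8
   vertex 0.6 3.8 1.4
  endloop
 endfacet
 facet normal 0.871 0.321 -0.371
  outer loop
   vertex 2.4 2.4 0.2
   vertex 3.2 3.0 2.6
   vertex 3.2 0.0 0.0
  endloop
 endfacet
 facet normal 0.419 0.838 -0.349
  outer loop
   vertex 2.4 2.4 0.2
   vertex 0.6 3.8 1.4
   vertex 3.2 3.0 2.6
  endloop
 endfacet
 facet normal -0.132 0.039 -0.991
  outer loop
   vertex 2.4 2.4 0.2
   vertex 3.2 0.0 0.0
   vertex 0.6 1.4 0.4
  endloop
 endfacet
 facet normal -0.302 0.367 -0.880
  outer loop
   vertex 2.4 2.4 0.2
   vertex 0.6 1.4 0.4
   vertex 0.6 3.8 1.4
  endloop
 endfacet
 facet normal 0.099 0.050 0.994
  outer loop
   vertex 1.8 2.6 3.6
   vertex 0.2 1.8 3.8
   vertex 2.8 0.6 3.6
  endloop
 endfacet
 facet normal 0.512 0.256 0.820
  outer loop
   vertex 1.8 2.6 3.6
   vertex 2.8 0.6 3.6
   vertex 3.2 3.0 2.6
  endloop
 endfacet
 facet normal -0.306 0.756 0.579
  outer loop
   vertex 1.8 2.6 3.6
   vertex 0.6 3.8 1.4
   vertex 0.2 1.8 3.8
  endloop
 endfacet
 facet normal 0.067 0.891 0.450
  outer loop
   vertex 1.8 2.6 3.6
   vertex 3.2 3.0 2.6
   vertex 0.6 3.8 1.4
  endloop
 endfacet
 facet normal -0.377 -0.870 0.319
  outer loop
   vertex 2.2 0.2 1.8
   vertex 2.8 0.6 3.6
   vertex 0.2 1.8 3.8
  endloop
 endfacet
 facet normal 0.122 -0.977 0.176
  outer loop
   vertex 2.2 0.2 1.8
   vertex 3.2 0.0 0.0
   vertex 2.8 0.6 3.6
  endloop
 endfacet
 facet normal -0.612 -0.791 0.021
  outer loop
   vertex 2.2 0.2 1.8
   vertex 0.2 1.8 3.8
   vertex 0.6 1.4 0.4
  endloop
 endfacet
 facet normal -0.488 -0.855 -0.176
  outer loop
   vertex 2.2 0.2 1.8
   vertex 0.6 1.4 0.4
   vertex 3.2 0.0 0.0
  endloop
 endfacet
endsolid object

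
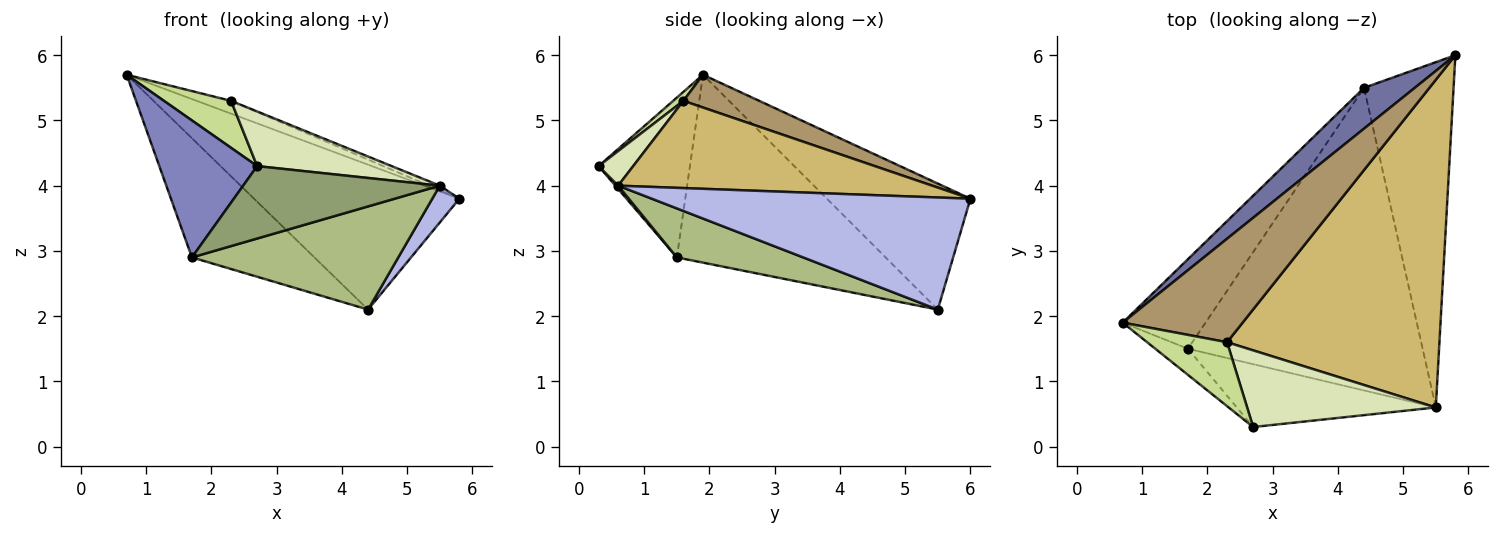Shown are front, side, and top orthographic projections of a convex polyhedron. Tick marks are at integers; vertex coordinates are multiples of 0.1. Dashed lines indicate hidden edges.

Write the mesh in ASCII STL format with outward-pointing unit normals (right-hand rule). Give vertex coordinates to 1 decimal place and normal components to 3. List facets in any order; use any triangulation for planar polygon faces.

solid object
 facet normal -0.558 0.799 0.225
  outer loop
   vertex 4.4 5.5 2.1
   vertex 0.7 1.9 5.7
   vertex 5.8 6.0 3.8
  endloop
 endfacet
 facet normal -0.676 -0.724 -0.138
  outer loop
   vertex 1.7 1.5 2.9
   vertex 2.7 0.3 4.3
   vertex 0.7 1.9 5.7
  endloop
 endfacet
 facet normal -0.806 0.473 -0.355
  outer loop
   vertex 1.7 1.5 2.9
   vertex 0.7 1.9 5.7
   vertex 4.4 5.5 2.1
  endloop
 endfacet
 facet normal 0.780 -0.066 -0.623
  outer loop
   vertex 5.5 0.6 4.0
   vertex 4.4 5.5 2.1
   vertex 5.8 6.0 3.8
  endloop
 endfacet
 facet normal 0.011 -0.755 -0.655
  outer loop
   vertex 5.5 0.6 4.0
   vertex 2.7 0.3 4.3
   vertex 1.7 1.5 2.9
  endloop
 endfacet
 facet normal 0.194 -0.317 -0.929
  outer loop
   vertex 5.5 0.6 4.0
   vertex 1.7 1.5 2.9
   vertex 4.4 5.5 2.1
  endloop
 endfacet
 facet normal 0.090 -0.590 0.803
  outer loop
   vertex 2.3 1.6 5.3
   vertex 0.7 1.9 5.7
   vertex 2.7 0.3 4.3
  endloop
 endfacet
 facet normal 0.148 -0.574 0.805
  outer loop
   vertex 2.3 1.6 5.3
   vertex 2.7 0.3 4.3
   vertex 5.5 0.6 4.0
  endloop
 endfacet
 facet normal 0.262 0.118 0.958
  outer loop
   vertex 2.3 1.6 5.3
   vertex 5.8 6.0 3.8
   vertex 0.7 1.9 5.7
  endloop
 endfacet
 facet normal 0.380 0.013 0.925
  outer loop
   vertex 2.3 1.6 5.3
   vertex 5.5 0.6 4.0
   vertex 5.8 6.0 3.8
  endloop
 endfacet
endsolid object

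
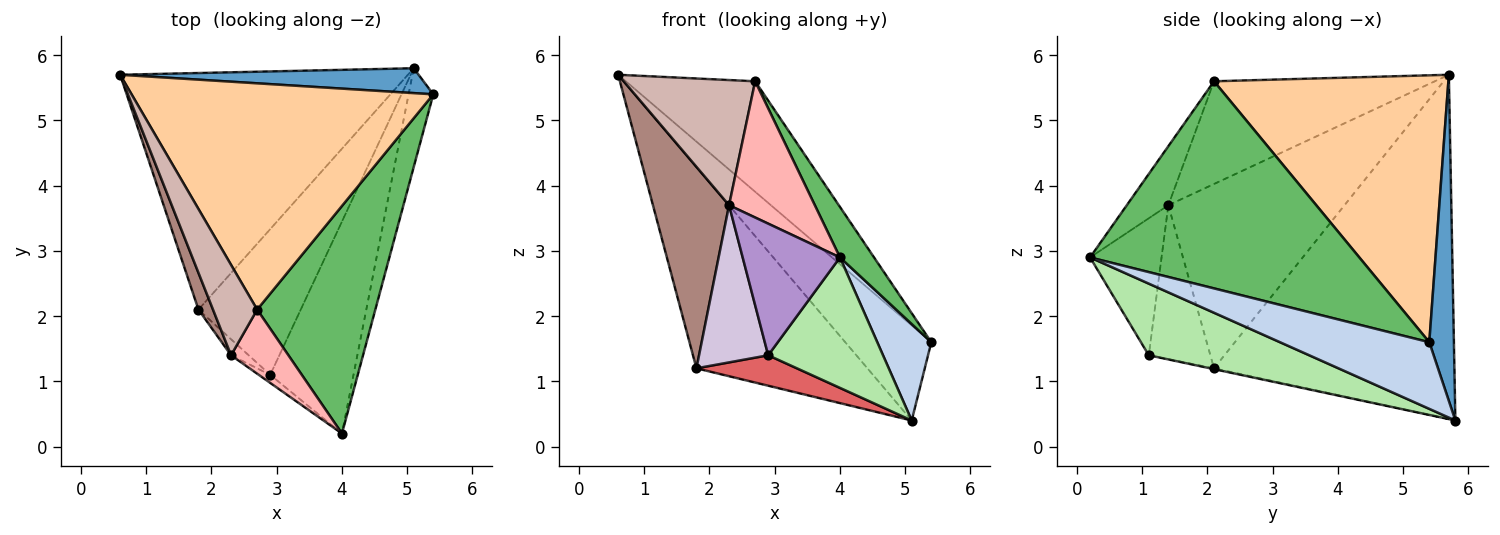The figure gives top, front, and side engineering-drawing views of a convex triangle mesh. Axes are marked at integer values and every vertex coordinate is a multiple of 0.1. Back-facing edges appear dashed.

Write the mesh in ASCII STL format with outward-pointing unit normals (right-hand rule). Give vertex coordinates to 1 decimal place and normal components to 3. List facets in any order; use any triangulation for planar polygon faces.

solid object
 facet normal 0.267 0.932 0.244
  outer loop
   vertex 5.1 5.8 0.4
   vertex 0.6 5.7 5.7
   vertex 5.4 5.4 1.6
  endloop
 endfacet
 facet normal 0.888 -0.321 -0.329
  outer loop
   vertex 5.1 5.8 0.4
   vertex 5.4 5.4 1.6
   vertex 4.0 0.2 2.9
  endloop
 endfacet
 facet normal -0.674 0.479 -0.563
  outer loop
   vertex 1.8 2.1 1.2
   vertex 0.6 5.7 5.7
   vertex 5.1 5.8 0.4
  endloop
 endfacet
 facet normal 0.622 0.343 0.703
  outer loop
   vertex 2.7 2.1 5.6
   vertex 5.4 5.4 1.6
   vertex 0.6 5.7 5.7
  endloop
 endfacet
 facet normal 0.863 -0.109 0.493
  outer loop
   vertex 2.7 2.1 5.6
   vertex 4.0 0.2 2.9
   vertex 5.4 5.4 1.6
  endloop
 endfacet
 facet normal 0.591 -0.423 -0.687
  outer loop
   vertex 2.9 1.1 1.4
   vertex 5.1 5.8 0.4
   vertex 4.0 0.2 2.9
  endloop
 endfacet
 facet normal -0.008 -0.205 -0.979
  outer loop
   vertex 2.9 1.1 1.4
   vertex 1.8 2.1 1.2
   vertex 5.1 5.8 0.4
  endloop
 endfacet
 facet normal -0.402 -0.829 0.390
  outer loop
   vertex 2.3 1.4 3.7
   vertex 4.0 0.2 2.9
   vertex 2.7 2.1 5.6
  endloop
 endfacet
 facet normal -0.591 -0.805 -0.049
  outer loop
   vertex 2.3 1.4 3.7
   vertex 2.9 1.1 1.4
   vertex 4.0 0.2 2.9
  endloop
 endfacet
 facet normal -0.663 -0.745 -0.076
  outer loop
   vertex 2.3 1.4 3.7
   vertex 1.8 2.1 1.2
   vertex 2.9 1.1 1.4
  endloop
 endfacet
 facet normal -0.916 -0.396 0.072
  outer loop
   vertex 2.3 1.4 3.7
   vertex 0.6 5.7 5.7
   vertex 1.8 2.1 1.2
  endloop
 endfacet
 facet normal -0.806 -0.480 0.346
  outer loop
   vertex 2.3 1.4 3.7
   vertex 2.7 2.1 5.6
   vertex 0.6 5.7 5.7
  endloop
 endfacet
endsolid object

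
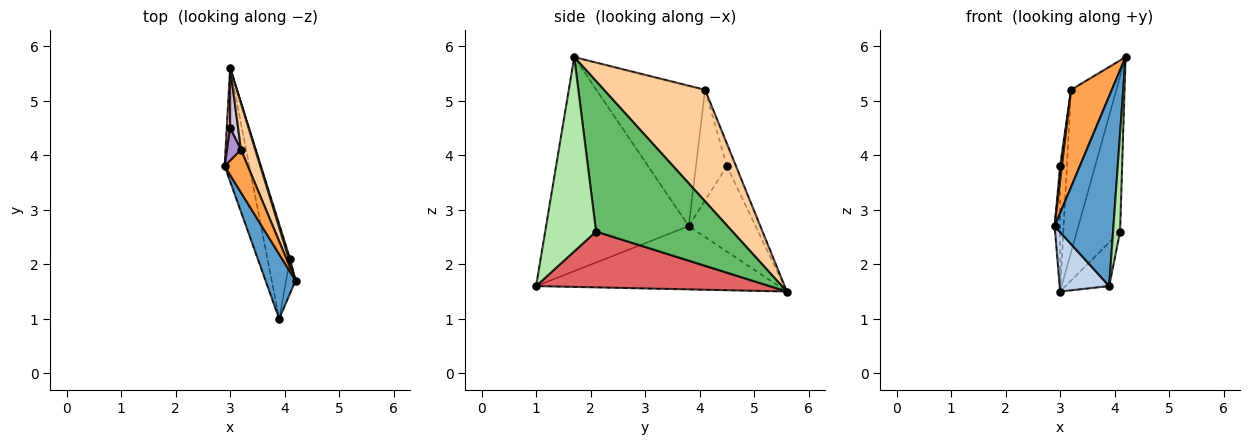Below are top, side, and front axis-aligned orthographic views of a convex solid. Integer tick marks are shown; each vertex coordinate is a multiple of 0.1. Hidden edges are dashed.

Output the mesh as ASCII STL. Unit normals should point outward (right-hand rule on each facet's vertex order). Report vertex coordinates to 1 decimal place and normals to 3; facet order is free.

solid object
 facet normal -0.917 -0.378 0.128
  outer loop
   vertex 3.9 1.0 1.6
   vertex 4.2 1.7 5.8
   vertex 2.9 3.8 2.7
  endloop
 endfacet
 facet normal -0.915 -0.187 -0.357
  outer loop
   vertex 3.9 1.0 1.6
   vertex 2.9 3.8 2.7
   vertex 3.0 5.6 1.5
  endloop
 endfacet
 facet normal -0.925 -0.347 0.153
  outer loop
   vertex 3.2 4.1 5.2
   vertex 2.9 3.8 2.7
   vertex 4.2 1.7 5.8
  endloop
 endfacet
 facet normal 0.906 0.407 0.116
  outer loop
   vertex 3.2 4.1 5.2
   vertex 4.2 1.7 5.8
   vertex 3.0 5.6 1.5
  endloop
 endfacet
 facet normal 0.953 0.302 0.008
  outer loop
   vertex 4.1 2.1 2.6
   vertex 3.0 5.6 1.5
   vertex 4.2 1.7 5.8
  endloop
 endfacet
 facet normal 0.990 -0.136 -0.048
  outer loop
   vertex 4.1 2.1 2.6
   vertex 4.2 1.7 5.8
   vertex 3.9 1.0 1.6
  endloop
 endfacet
 facet normal 0.913 0.171 -0.370
  outer loop
   vertex 4.1 2.1 2.6
   vertex 3.9 1.0 1.6
   vertex 3.0 5.6 1.5
  endloop
 endfacet
 facet normal -0.996 0.081 0.039
  outer loop
   vertex 3.0 4.5 3.8
   vertex 3.0 5.6 1.5
   vertex 2.9 3.8 2.7
  endloop
 endfacet
 facet normal -0.991 -0.056 0.126
  outer loop
   vertex 3.0 4.5 3.8
   vertex 2.9 3.8 2.7
   vertex 3.2 4.1 5.2
  endloop
 endfacet
 facet normal -0.772 0.573 0.274
  outer loop
   vertex 3.0 4.5 3.8
   vertex 3.2 4.1 5.2
   vertex 3.0 5.6 1.5
  endloop
 endfacet
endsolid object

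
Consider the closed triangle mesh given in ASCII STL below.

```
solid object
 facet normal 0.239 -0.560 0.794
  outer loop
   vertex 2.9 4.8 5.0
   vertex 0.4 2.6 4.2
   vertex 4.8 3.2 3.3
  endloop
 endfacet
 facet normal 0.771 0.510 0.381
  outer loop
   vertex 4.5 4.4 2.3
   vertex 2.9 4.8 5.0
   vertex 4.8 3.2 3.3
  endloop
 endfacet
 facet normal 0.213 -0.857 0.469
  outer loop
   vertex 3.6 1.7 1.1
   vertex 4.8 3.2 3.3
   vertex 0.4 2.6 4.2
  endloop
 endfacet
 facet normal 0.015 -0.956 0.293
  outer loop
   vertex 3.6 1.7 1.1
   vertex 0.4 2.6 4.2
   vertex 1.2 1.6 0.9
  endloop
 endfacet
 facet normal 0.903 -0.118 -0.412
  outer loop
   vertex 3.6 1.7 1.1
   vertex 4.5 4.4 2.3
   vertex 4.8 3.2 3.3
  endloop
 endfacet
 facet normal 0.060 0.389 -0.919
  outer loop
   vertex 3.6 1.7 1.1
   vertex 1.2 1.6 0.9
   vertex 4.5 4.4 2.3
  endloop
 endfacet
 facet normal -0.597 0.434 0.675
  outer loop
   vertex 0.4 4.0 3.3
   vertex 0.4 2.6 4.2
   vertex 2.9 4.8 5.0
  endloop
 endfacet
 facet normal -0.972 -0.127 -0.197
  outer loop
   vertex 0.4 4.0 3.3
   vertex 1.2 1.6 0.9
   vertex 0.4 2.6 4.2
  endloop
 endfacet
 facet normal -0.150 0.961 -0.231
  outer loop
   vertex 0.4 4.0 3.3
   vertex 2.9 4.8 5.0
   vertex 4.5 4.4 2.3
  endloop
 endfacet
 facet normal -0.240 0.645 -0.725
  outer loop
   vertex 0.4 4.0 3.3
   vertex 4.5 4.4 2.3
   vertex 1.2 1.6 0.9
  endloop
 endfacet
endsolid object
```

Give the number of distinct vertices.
7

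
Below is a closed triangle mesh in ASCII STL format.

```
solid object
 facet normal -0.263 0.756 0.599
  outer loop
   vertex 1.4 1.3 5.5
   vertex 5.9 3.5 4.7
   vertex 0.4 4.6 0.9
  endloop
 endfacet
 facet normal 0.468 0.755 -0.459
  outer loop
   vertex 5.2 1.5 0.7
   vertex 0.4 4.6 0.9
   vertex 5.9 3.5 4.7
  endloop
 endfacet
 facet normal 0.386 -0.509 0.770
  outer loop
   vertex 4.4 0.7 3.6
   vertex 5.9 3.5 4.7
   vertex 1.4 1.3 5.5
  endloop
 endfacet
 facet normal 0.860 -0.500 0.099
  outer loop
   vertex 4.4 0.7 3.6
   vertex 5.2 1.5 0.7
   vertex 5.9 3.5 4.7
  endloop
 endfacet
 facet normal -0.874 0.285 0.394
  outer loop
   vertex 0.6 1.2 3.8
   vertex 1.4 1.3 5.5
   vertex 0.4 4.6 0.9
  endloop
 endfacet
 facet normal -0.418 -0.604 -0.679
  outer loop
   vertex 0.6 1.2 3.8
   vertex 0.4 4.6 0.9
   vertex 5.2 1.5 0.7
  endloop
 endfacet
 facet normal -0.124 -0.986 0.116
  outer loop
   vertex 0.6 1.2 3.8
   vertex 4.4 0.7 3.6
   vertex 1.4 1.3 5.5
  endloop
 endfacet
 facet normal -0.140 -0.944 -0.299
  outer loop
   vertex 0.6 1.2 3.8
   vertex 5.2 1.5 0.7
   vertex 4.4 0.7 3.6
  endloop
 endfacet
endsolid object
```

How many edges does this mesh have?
12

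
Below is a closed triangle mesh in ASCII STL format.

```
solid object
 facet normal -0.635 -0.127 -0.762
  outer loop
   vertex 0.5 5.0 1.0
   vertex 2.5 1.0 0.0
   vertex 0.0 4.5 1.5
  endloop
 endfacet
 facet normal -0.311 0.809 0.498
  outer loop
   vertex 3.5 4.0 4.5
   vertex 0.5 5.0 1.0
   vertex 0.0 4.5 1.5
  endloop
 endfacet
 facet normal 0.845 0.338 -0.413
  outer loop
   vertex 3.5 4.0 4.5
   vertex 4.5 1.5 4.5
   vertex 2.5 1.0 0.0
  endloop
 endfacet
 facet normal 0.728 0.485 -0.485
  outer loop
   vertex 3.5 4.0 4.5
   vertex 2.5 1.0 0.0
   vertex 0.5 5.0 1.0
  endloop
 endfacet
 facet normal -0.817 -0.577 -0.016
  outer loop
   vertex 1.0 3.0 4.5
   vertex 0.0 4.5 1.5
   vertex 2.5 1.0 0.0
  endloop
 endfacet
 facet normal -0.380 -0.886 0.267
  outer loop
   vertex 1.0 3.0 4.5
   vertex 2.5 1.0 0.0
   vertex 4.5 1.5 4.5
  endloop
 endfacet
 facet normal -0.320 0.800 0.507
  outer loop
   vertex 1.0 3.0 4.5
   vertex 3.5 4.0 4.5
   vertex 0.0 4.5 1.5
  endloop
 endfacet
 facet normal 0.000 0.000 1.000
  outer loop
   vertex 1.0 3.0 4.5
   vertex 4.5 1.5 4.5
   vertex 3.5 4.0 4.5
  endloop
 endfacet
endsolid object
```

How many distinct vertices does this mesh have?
6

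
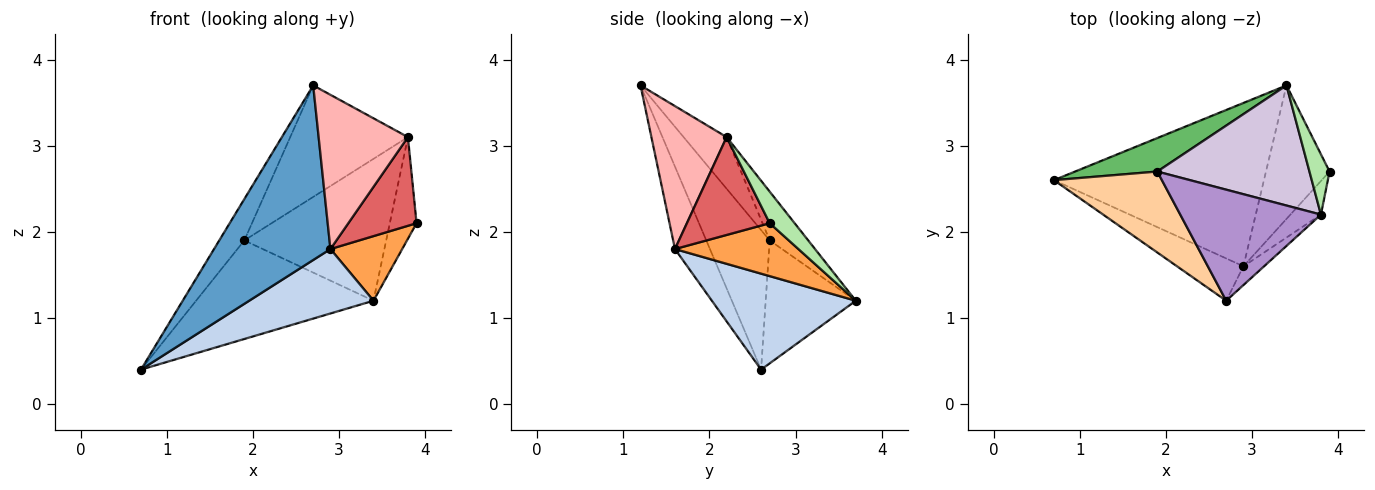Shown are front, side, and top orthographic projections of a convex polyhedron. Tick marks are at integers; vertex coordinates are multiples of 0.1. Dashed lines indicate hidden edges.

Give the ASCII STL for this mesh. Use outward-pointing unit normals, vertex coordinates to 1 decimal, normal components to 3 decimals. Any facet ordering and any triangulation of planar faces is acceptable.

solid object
 facet normal -0.280 -0.933 -0.226
  outer loop
   vertex 2.9 1.6 1.8
   vertex 2.7 1.2 3.7
   vertex 0.7 2.6 0.4
  endloop
 endfacet
 facet normal 0.391 -0.338 -0.856
  outer loop
   vertex 2.9 1.6 1.8
   vertex 0.7 2.6 0.4
   vertex 3.4 3.7 1.2
  endloop
 endfacet
 facet normal 0.600 -0.349 -0.720
  outer loop
   vertex 2.9 1.6 1.8
   vertex 3.4 3.7 1.2
   vertex 3.9 2.7 2.1
  endloop
 endfacet
 facet normal -0.755 0.298 0.584
  outer loop
   vertex 1.9 2.7 1.9
   vertex 0.7 2.6 0.4
   vertex 2.7 1.2 3.7
  endloop
 endfacet
 facet normal -0.434 0.853 0.290
  outer loop
   vertex 1.9 2.7 1.9
   vertex 3.4 3.7 1.2
   vertex 0.7 2.6 0.4
  endloop
 endfacet
 facet normal 0.626 0.671 0.398
  outer loop
   vertex 3.8 2.2 3.1
   vertex 3.9 2.7 2.1
   vertex 3.4 3.7 1.2
  endloop
 endfacet
 facet normal 0.750 -0.618 -0.234
  outer loop
   vertex 3.8 2.2 3.1
   vertex 2.9 1.6 1.8
   vertex 3.9 2.7 2.1
  endloop
 endfacet
 facet normal 0.642 -0.761 -0.093
  outer loop
   vertex 3.8 2.2 3.1
   vertex 2.7 1.2 3.7
   vertex 2.9 1.6 1.8
  endloop
 endfacet
 facet normal -0.251 0.686 0.683
  outer loop
   vertex 3.8 2.2 3.1
   vertex 1.9 2.7 1.9
   vertex 2.7 1.2 3.7
  endloop
 endfacet
 facet normal -0.203 0.747 0.633
  outer loop
   vertex 3.8 2.2 3.1
   vertex 3.4 3.7 1.2
   vertex 1.9 2.7 1.9
  endloop
 endfacet
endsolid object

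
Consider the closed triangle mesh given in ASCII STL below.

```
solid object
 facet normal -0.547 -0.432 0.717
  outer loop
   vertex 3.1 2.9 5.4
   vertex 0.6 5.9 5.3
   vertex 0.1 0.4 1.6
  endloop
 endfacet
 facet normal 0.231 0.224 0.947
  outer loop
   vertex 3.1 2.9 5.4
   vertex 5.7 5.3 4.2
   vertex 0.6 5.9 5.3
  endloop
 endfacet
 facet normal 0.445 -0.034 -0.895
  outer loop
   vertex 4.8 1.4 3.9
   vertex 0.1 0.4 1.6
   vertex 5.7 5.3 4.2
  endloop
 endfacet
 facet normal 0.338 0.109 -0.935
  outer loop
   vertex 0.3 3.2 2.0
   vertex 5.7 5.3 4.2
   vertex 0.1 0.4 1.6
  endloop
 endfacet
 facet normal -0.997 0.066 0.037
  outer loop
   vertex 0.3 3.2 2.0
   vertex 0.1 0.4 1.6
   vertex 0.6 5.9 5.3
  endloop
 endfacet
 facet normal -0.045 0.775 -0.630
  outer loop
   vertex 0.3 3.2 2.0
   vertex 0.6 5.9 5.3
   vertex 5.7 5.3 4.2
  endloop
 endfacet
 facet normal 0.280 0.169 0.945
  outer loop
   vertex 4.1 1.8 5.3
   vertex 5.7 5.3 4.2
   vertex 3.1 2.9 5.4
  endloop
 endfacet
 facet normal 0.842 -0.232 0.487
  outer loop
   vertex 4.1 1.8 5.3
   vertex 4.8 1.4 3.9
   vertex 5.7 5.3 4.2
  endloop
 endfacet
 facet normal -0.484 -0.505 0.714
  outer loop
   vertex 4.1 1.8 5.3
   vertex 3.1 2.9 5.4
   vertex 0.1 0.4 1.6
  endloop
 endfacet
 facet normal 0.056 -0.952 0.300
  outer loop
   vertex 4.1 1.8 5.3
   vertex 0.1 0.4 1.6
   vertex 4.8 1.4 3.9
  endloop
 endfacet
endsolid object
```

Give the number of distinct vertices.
7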